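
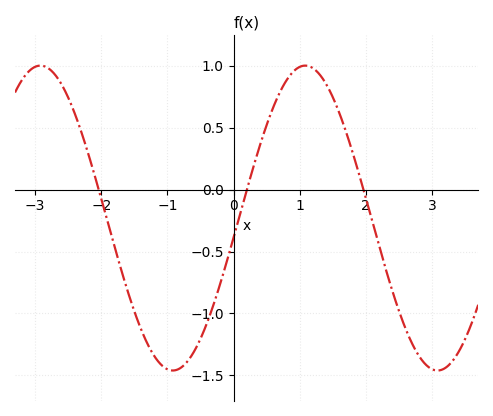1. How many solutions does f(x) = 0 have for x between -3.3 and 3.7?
3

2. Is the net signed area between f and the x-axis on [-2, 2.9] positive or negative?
negative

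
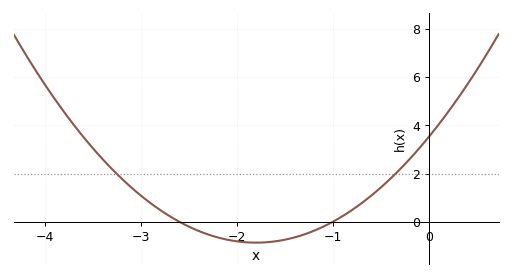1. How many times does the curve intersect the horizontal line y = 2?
2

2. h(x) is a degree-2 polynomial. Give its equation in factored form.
y = 1.36(x + 2.6)(x + 1)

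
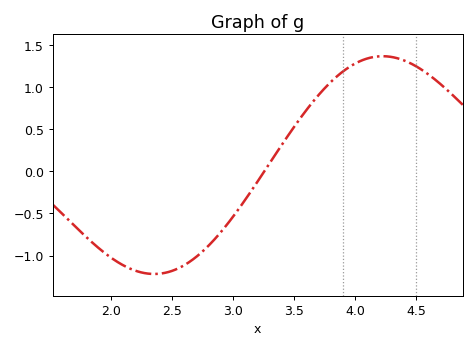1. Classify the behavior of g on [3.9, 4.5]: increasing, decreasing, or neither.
neither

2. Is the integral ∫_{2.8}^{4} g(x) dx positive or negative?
positive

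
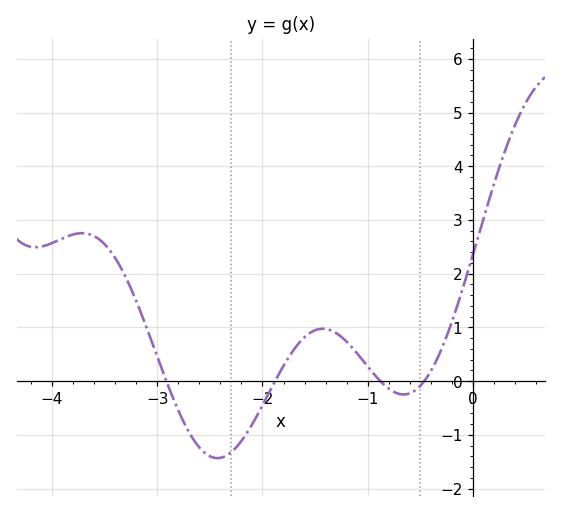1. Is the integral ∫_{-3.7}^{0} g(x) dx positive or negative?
positive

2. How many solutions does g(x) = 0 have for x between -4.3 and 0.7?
4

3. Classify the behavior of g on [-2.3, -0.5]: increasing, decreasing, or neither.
neither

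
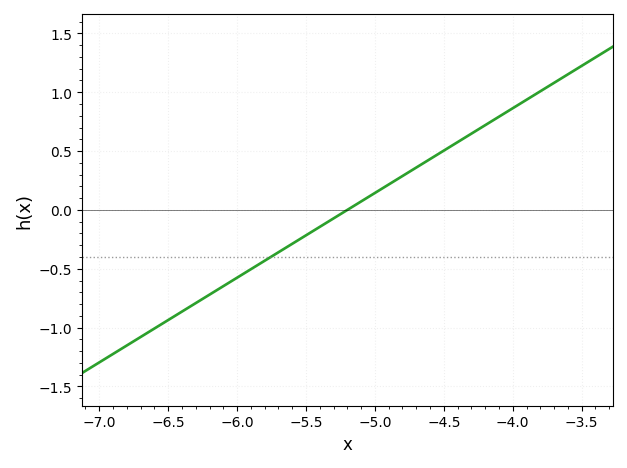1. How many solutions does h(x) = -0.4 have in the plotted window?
1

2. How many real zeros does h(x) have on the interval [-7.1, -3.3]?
1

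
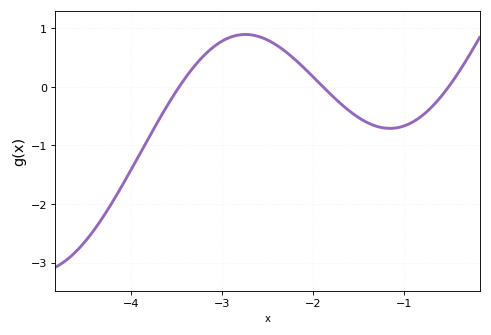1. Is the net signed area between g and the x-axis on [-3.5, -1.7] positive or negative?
positive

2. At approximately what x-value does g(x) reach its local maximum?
-2.74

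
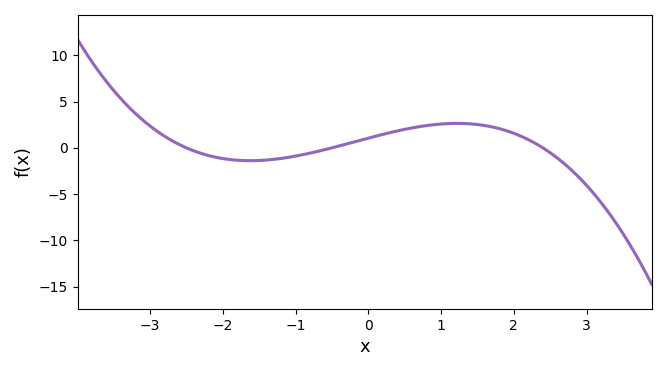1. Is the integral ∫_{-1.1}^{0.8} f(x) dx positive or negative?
positive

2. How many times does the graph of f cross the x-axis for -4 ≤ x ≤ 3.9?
3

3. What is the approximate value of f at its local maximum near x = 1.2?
2.64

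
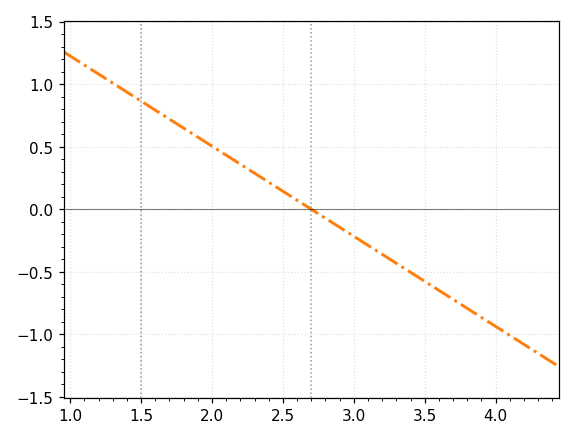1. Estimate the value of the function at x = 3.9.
-0.85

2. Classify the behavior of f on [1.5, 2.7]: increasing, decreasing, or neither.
decreasing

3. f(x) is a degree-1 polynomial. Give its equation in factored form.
y = -0.72(x - 2.7)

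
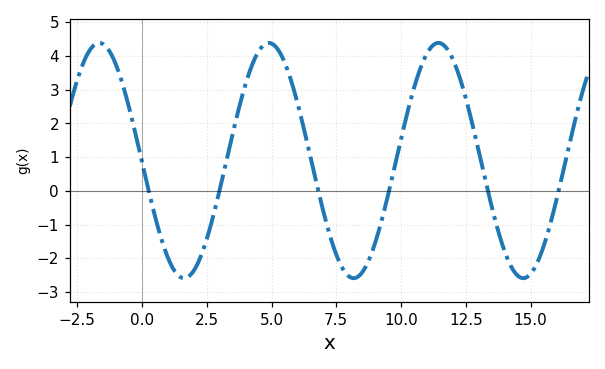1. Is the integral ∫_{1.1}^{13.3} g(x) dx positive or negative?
positive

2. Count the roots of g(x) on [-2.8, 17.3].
6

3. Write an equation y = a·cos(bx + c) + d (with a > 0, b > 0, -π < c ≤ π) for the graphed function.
y = 3.49cos(0.96x + 1.58) + 0.9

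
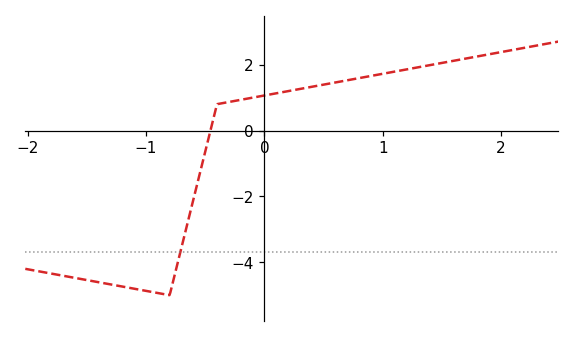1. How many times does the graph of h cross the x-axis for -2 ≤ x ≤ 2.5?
1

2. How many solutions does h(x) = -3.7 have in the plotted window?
1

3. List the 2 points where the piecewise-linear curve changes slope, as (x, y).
(-0.8, -5); (-0.4, 0.8)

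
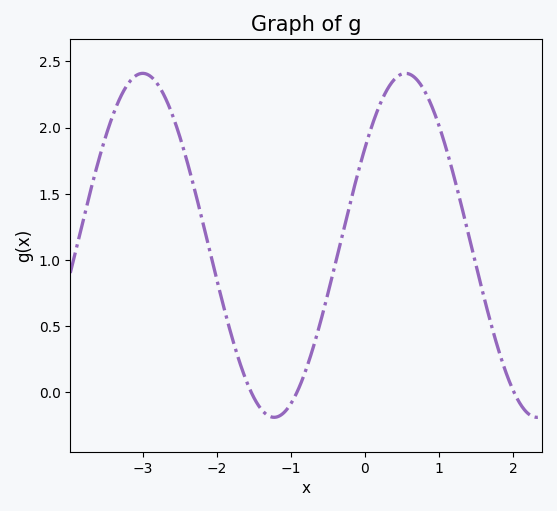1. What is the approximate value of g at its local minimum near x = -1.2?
-0.2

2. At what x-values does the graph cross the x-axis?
-1.5, -0.9, 2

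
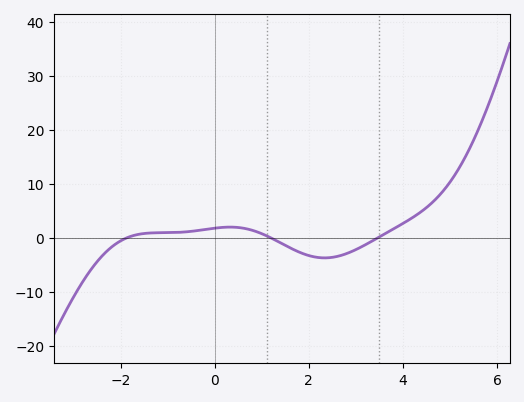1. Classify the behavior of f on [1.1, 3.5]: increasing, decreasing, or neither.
neither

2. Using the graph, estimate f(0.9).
1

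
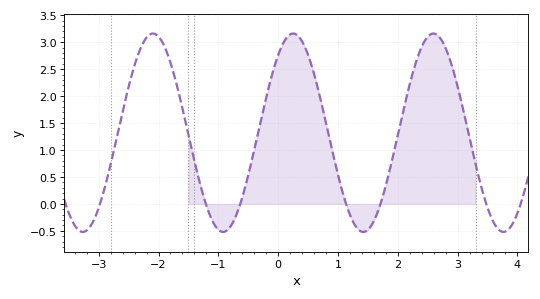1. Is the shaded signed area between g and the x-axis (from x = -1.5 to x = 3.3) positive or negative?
positive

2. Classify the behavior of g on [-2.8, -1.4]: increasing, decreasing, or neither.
neither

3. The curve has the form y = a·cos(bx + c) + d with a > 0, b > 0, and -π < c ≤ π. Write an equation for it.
y = 1.84cos(2.7x - 0.67) + 1.32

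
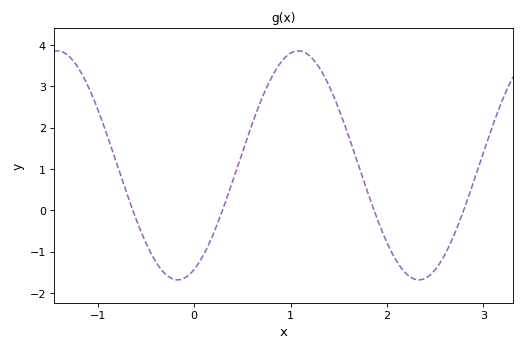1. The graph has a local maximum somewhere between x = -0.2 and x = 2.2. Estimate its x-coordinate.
1.1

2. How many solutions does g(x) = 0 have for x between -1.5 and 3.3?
4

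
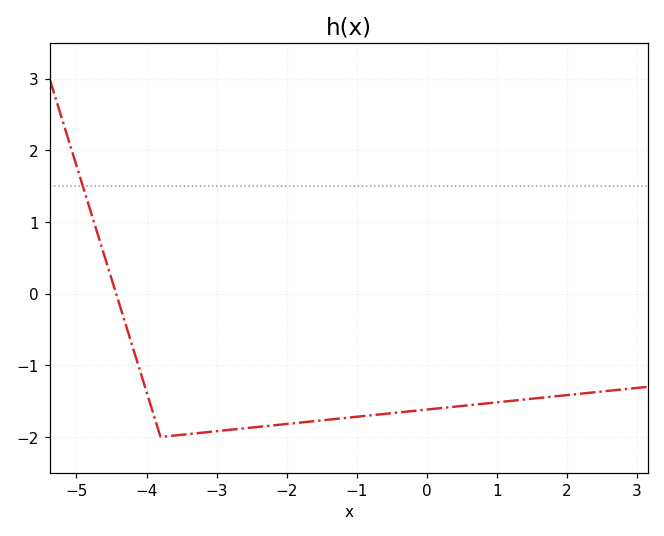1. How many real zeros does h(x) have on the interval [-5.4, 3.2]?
1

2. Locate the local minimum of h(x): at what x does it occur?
-3.8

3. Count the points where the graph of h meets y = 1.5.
1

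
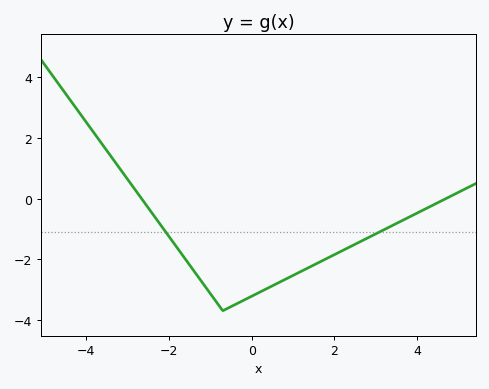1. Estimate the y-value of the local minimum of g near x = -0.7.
-3.7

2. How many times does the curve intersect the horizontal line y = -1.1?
2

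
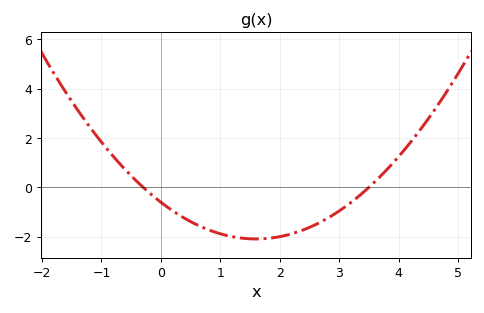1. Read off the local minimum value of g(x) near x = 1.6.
-2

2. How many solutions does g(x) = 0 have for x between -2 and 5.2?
2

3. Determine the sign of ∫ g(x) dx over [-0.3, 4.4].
negative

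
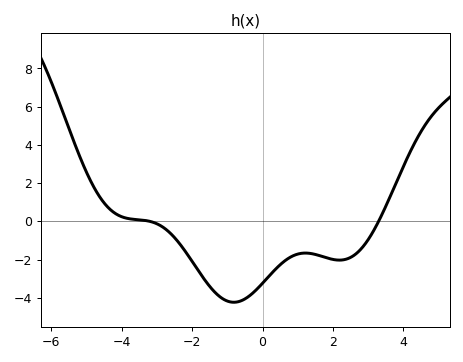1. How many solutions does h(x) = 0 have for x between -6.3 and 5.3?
2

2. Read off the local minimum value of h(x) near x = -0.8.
-4.2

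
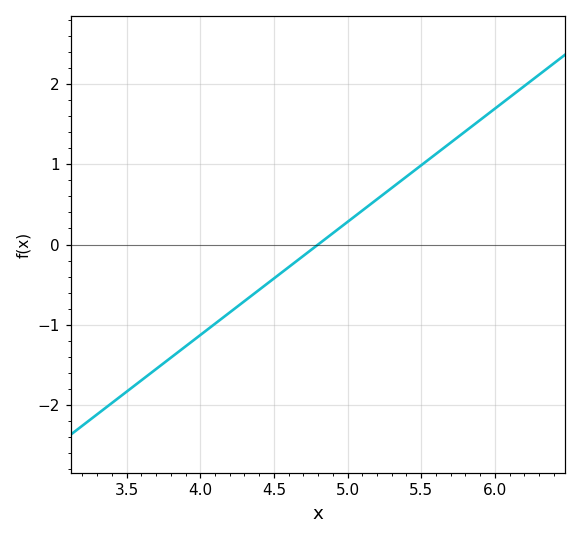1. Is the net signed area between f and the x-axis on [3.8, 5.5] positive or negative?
negative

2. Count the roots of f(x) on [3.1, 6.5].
1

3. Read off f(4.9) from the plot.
0.1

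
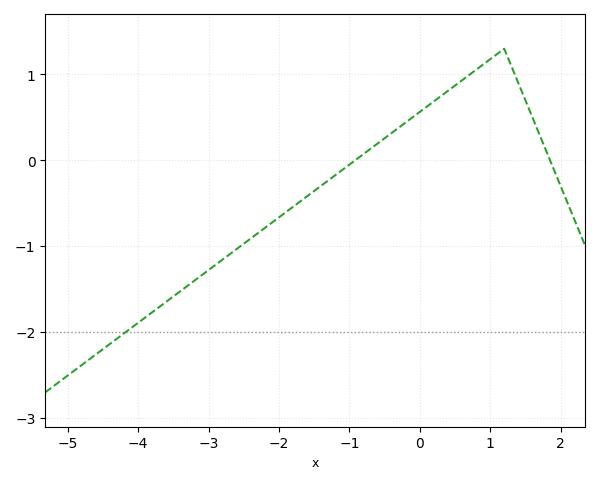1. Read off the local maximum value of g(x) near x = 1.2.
1.3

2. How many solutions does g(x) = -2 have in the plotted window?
1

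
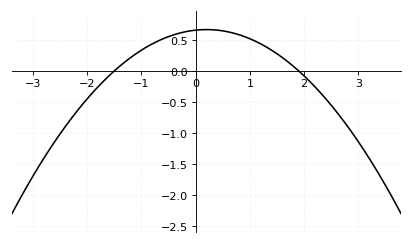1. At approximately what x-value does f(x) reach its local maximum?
0.2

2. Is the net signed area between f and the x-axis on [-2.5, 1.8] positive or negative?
positive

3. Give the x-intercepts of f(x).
-1.5, 1.9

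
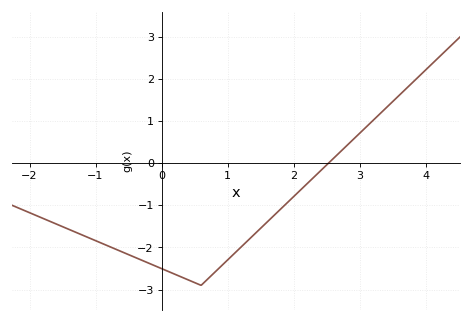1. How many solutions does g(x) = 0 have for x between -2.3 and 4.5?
1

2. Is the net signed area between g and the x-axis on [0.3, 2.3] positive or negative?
negative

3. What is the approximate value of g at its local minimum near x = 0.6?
-2.9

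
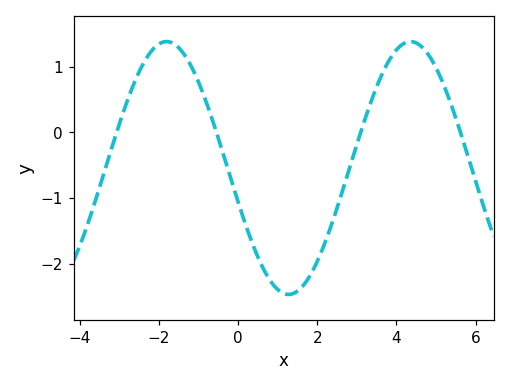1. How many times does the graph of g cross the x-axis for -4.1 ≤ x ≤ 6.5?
4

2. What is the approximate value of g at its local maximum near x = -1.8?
1.38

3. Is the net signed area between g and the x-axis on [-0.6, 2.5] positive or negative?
negative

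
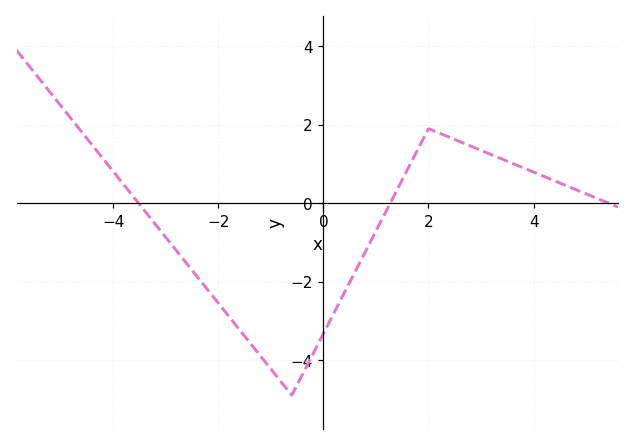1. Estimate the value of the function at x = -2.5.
-1.8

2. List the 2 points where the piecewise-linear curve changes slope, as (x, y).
(-0.6, -4.9); (2, 1.9)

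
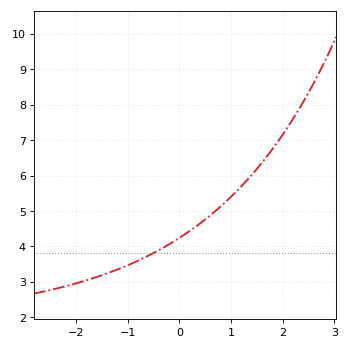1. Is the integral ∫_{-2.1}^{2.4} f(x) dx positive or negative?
positive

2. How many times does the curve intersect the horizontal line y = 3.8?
1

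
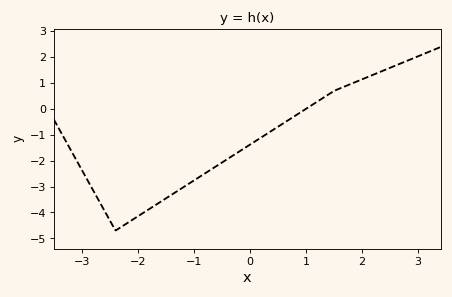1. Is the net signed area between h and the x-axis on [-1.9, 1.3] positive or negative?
negative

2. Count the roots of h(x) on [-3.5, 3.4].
1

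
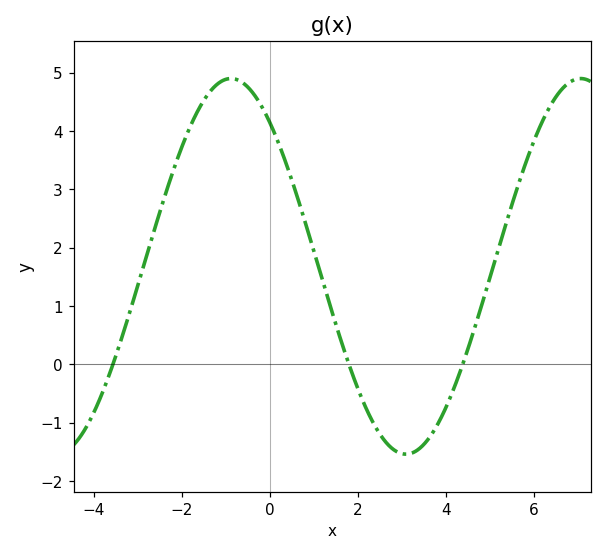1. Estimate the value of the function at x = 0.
4.14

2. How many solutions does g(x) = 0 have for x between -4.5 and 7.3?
3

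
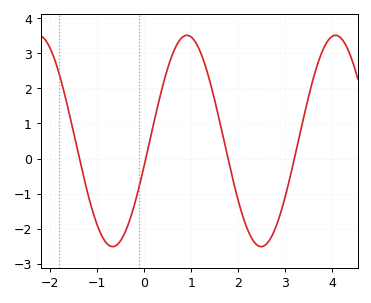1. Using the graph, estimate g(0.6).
3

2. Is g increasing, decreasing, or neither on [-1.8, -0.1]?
neither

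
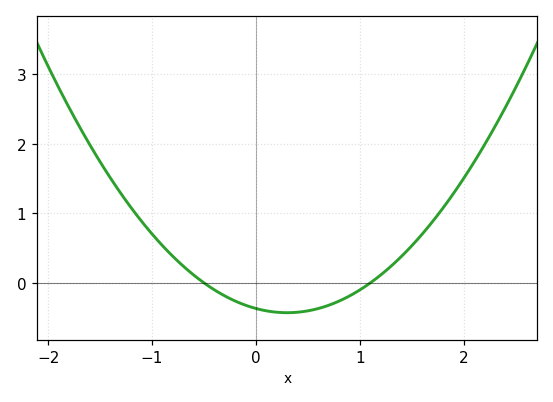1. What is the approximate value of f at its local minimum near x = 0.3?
-0.4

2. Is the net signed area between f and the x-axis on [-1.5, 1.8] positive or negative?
positive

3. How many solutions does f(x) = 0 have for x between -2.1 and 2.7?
2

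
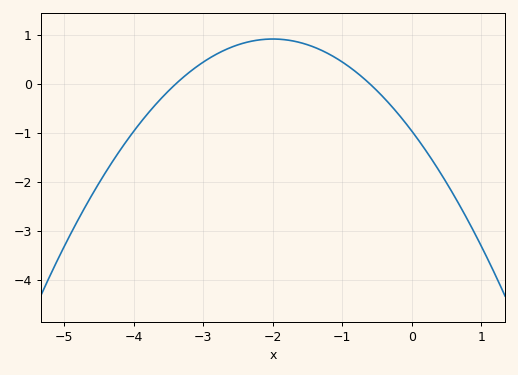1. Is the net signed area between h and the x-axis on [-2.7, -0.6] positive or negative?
positive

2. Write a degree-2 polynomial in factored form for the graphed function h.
y = -0.47(x + 3.4)(x + 0.6)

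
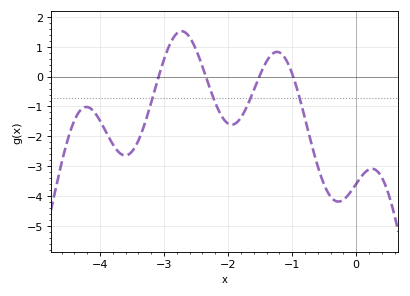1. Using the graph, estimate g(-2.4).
0.332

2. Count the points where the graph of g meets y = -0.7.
4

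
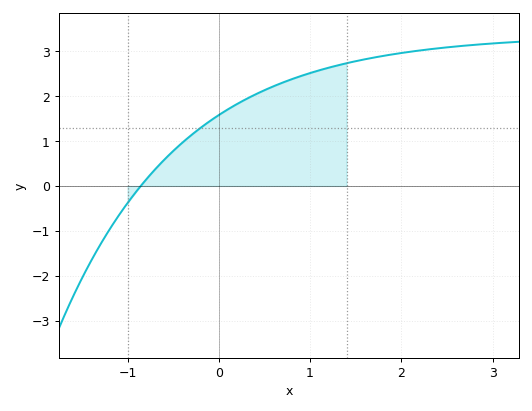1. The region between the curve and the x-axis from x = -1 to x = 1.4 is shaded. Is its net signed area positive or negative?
positive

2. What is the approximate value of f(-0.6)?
0.6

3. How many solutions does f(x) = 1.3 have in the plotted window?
1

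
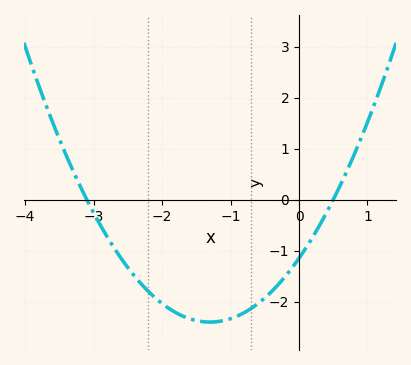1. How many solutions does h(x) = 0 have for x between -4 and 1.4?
2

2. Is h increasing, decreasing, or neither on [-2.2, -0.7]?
neither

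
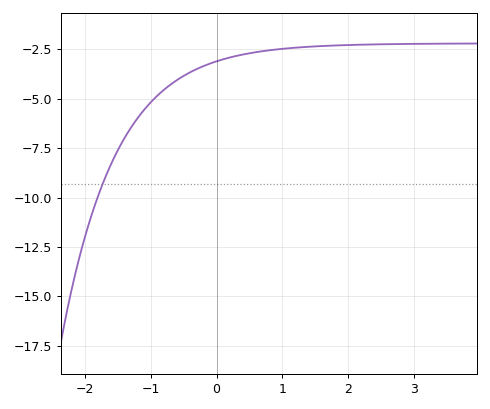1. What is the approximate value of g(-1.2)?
-5.99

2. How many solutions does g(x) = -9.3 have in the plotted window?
1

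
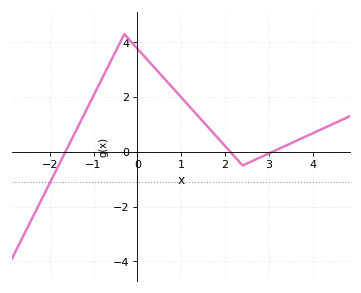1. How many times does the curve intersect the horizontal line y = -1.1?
1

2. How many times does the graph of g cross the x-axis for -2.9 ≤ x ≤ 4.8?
3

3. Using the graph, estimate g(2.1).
0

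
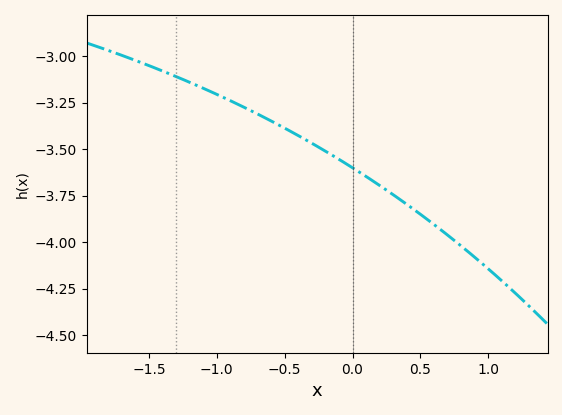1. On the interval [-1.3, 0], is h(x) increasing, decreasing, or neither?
decreasing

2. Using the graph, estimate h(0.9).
-4.08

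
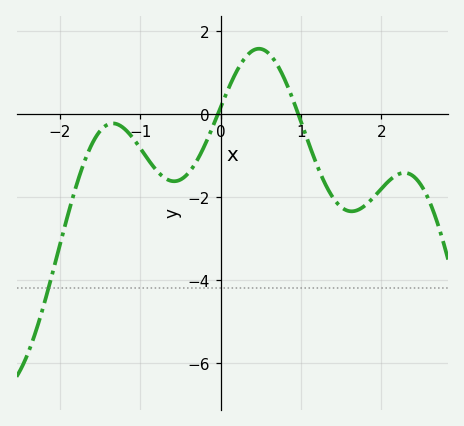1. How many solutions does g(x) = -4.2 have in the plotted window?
1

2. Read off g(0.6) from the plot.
1.46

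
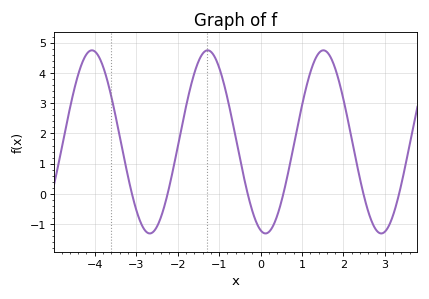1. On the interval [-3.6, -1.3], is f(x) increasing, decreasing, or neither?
neither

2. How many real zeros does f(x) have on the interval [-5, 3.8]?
6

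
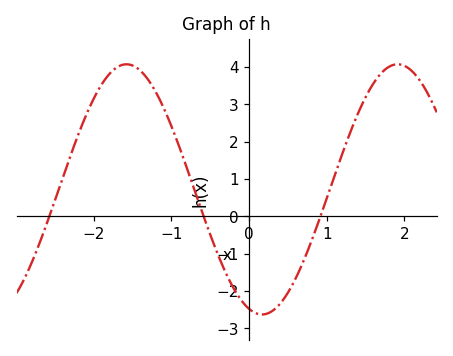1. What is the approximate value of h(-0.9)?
1.86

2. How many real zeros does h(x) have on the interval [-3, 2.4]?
3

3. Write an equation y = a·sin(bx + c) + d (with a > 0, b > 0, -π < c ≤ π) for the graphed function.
y = 3.35sin(1.8x - 1.87) + 0.72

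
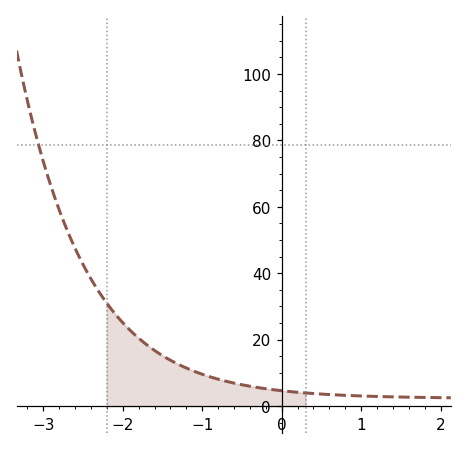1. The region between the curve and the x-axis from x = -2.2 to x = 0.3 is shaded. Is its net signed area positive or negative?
positive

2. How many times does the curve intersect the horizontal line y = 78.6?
1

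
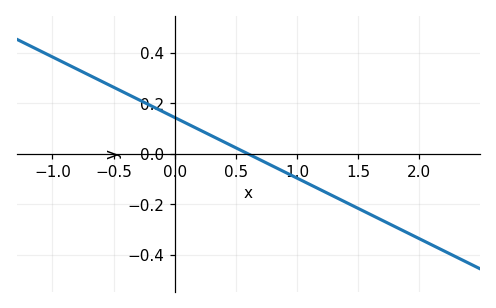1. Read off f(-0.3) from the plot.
0.216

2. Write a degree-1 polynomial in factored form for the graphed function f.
y = -0.24(x - 0.6)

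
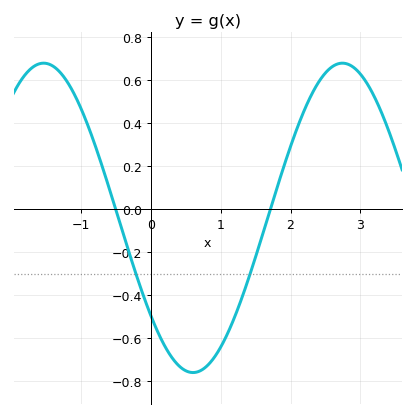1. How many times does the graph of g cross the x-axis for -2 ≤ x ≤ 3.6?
2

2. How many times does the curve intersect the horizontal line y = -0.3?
2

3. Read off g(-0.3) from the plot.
-0.22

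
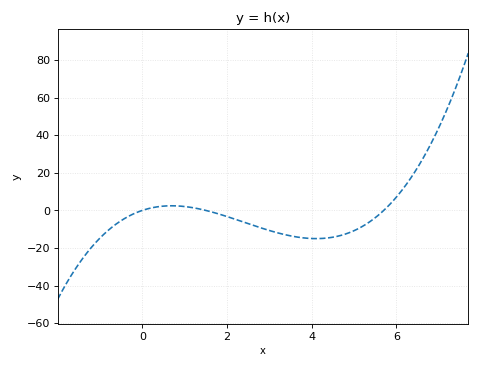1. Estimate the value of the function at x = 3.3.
-12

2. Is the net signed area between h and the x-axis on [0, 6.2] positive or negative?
negative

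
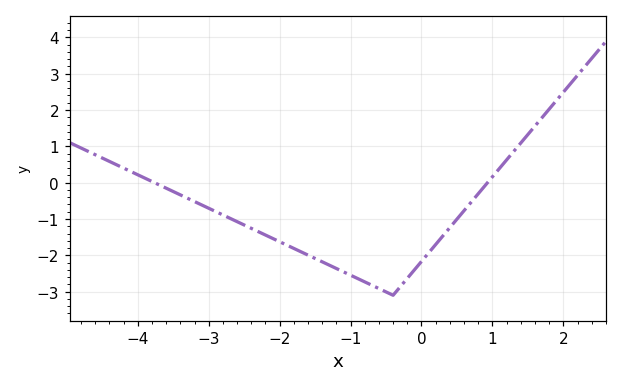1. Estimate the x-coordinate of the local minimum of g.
-0.401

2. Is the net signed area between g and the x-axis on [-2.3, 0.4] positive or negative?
negative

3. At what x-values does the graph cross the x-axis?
-3.76, 0.931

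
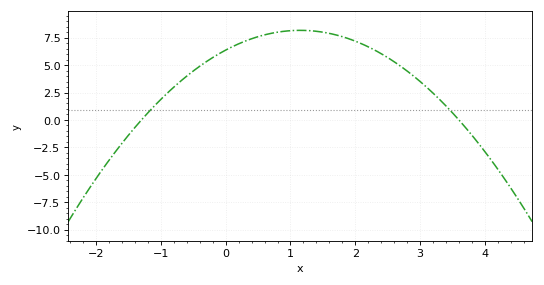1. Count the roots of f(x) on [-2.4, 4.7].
2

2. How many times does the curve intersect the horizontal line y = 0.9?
2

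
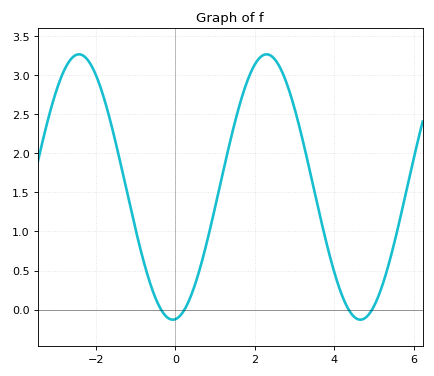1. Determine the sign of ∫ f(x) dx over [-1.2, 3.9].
positive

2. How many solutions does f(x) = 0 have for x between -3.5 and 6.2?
4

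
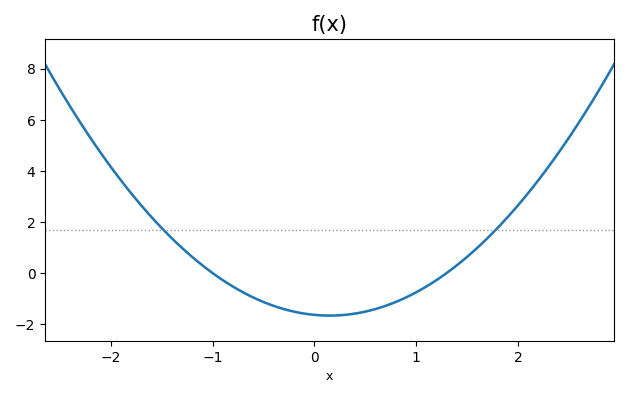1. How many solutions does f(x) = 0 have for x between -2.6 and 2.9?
2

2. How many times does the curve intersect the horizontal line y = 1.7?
2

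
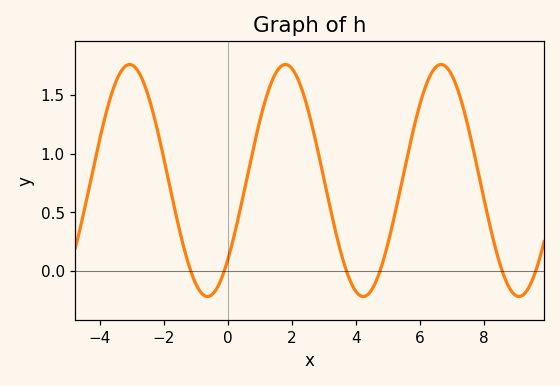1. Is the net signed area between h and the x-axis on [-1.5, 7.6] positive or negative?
positive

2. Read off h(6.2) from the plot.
1.6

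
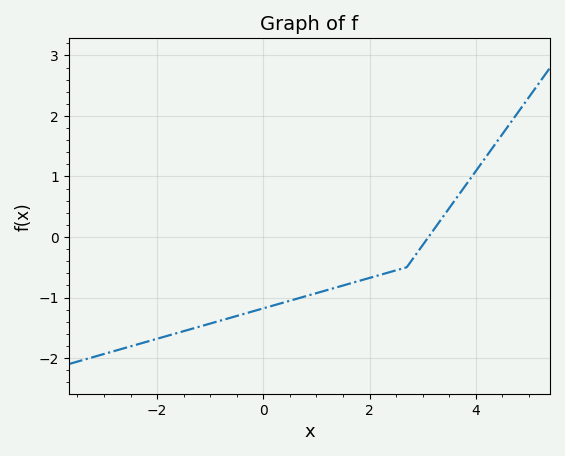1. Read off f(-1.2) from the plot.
-1.48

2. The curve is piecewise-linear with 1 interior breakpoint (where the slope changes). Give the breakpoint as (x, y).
(2.7, -0.5)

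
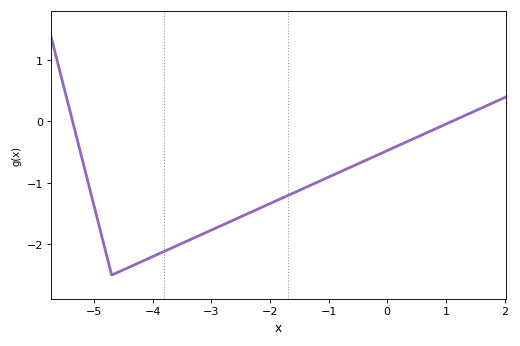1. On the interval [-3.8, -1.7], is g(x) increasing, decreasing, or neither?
increasing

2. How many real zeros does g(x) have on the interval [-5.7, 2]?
2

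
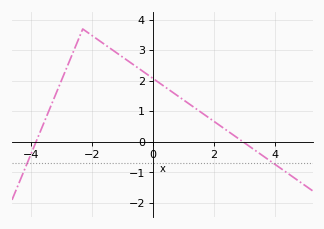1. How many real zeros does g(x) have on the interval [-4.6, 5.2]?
2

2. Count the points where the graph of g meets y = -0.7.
2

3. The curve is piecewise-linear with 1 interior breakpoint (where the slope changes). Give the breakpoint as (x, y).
(-2.3, 3.7)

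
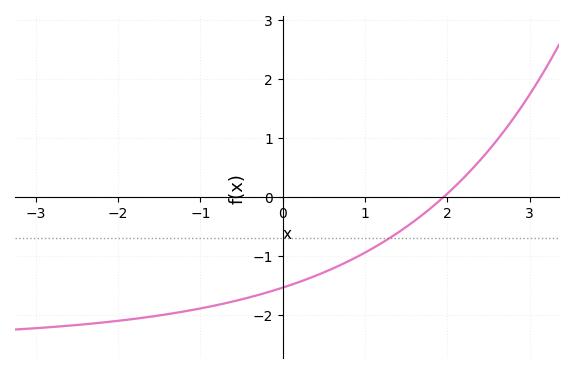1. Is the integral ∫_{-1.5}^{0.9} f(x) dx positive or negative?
negative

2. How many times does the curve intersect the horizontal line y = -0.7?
1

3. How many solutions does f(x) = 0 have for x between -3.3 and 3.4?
1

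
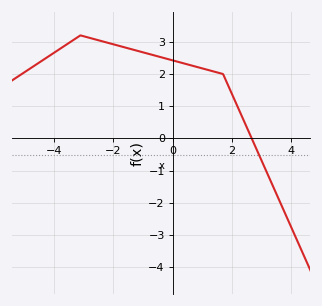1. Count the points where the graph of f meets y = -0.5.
1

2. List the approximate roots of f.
2.6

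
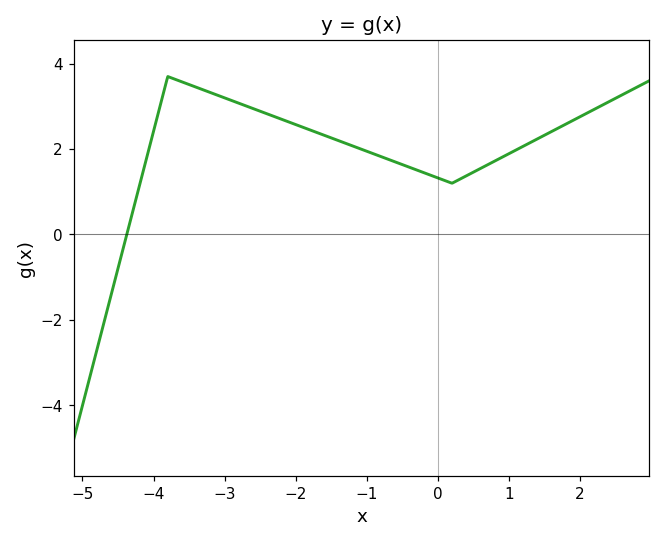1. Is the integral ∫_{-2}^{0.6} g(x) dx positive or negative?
positive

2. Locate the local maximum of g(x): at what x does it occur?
-3.8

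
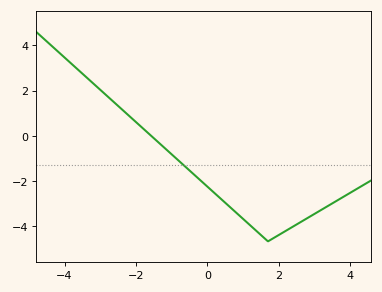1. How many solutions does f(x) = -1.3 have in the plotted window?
1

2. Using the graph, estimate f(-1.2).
-0.545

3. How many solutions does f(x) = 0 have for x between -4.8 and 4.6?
1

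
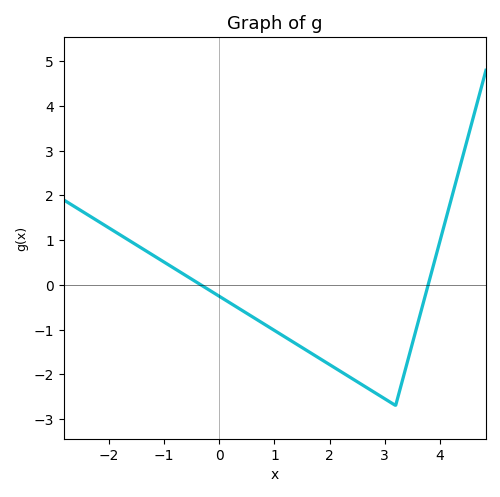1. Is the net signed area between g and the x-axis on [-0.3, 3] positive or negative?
negative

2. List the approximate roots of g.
-0.335, 3.79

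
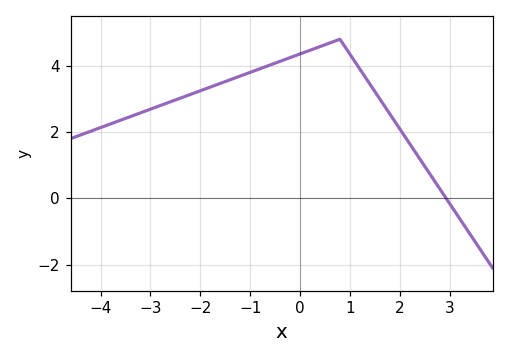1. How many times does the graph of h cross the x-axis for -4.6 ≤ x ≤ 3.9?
1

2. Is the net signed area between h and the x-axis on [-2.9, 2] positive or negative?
positive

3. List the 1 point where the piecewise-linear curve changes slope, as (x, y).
(0.8, 4.8)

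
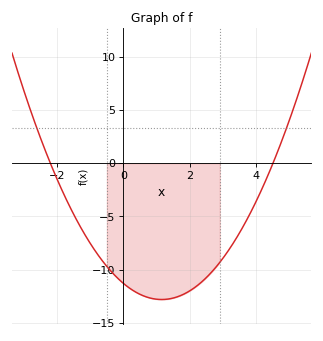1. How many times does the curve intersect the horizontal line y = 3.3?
2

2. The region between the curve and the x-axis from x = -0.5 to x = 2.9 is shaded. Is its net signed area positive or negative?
negative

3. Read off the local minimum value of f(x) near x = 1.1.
-13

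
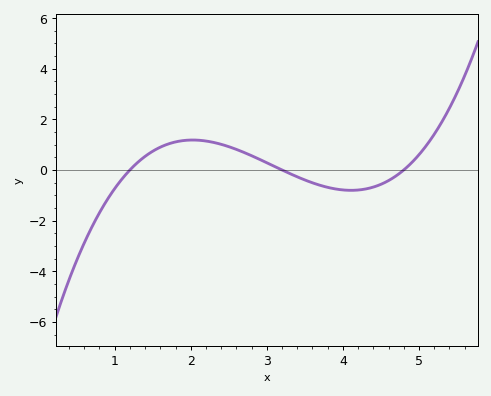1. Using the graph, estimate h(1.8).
1.2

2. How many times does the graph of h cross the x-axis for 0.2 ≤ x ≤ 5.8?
3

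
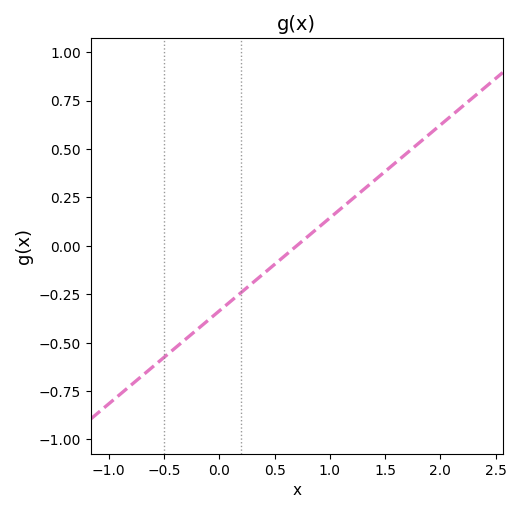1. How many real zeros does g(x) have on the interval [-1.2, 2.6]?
1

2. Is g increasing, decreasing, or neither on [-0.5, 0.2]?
increasing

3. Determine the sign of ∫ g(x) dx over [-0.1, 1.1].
negative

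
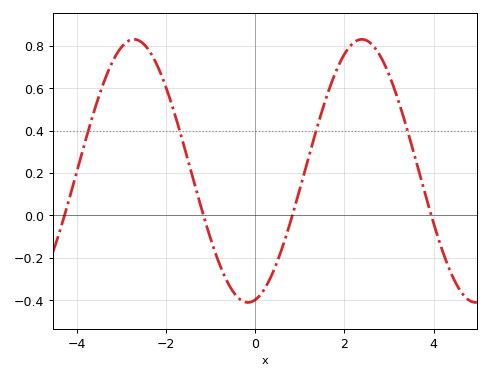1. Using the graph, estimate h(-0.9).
-0.172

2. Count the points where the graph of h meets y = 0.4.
4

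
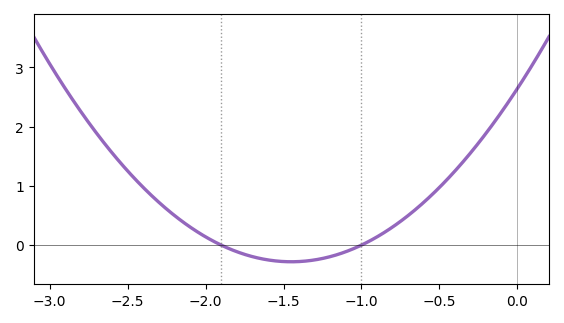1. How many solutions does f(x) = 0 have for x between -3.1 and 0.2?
2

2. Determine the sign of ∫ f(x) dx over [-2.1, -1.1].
negative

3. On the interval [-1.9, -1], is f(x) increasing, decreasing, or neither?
neither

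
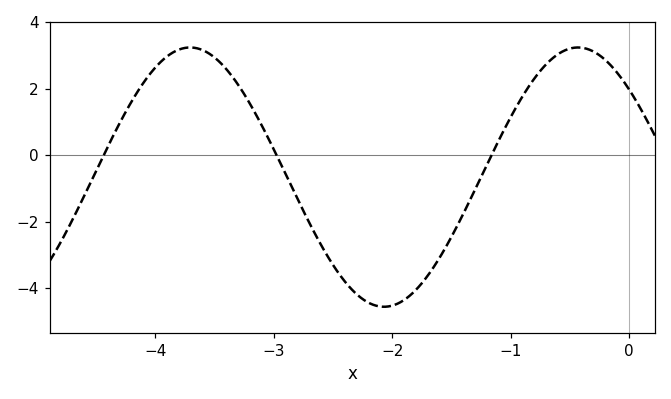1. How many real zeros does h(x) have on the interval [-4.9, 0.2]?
3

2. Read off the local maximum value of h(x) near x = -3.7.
3.24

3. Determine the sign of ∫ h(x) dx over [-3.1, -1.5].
negative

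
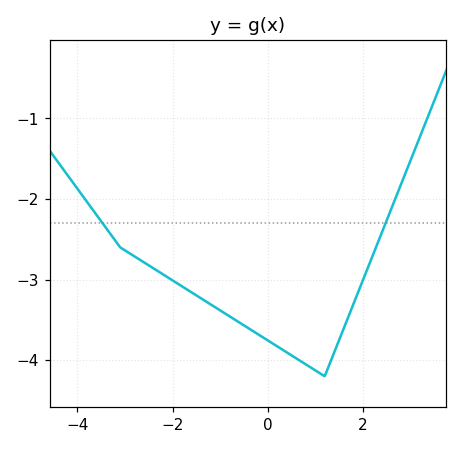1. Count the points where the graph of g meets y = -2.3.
2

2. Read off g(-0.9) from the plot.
-3.42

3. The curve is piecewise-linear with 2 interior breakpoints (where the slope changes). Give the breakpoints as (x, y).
(-3.1, -2.6); (1.2, -4.2)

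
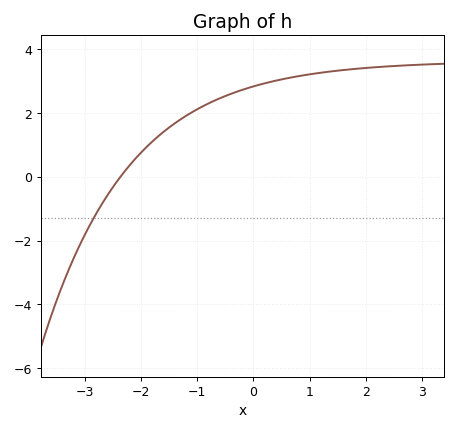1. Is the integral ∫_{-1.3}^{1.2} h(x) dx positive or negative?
positive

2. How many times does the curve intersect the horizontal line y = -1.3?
1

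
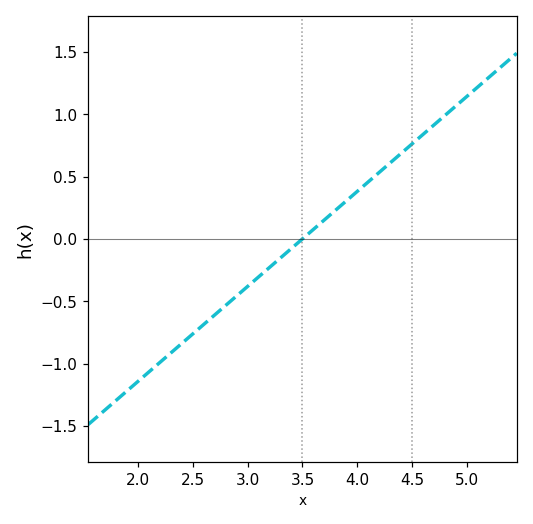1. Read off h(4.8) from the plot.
1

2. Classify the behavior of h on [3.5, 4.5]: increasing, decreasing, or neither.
increasing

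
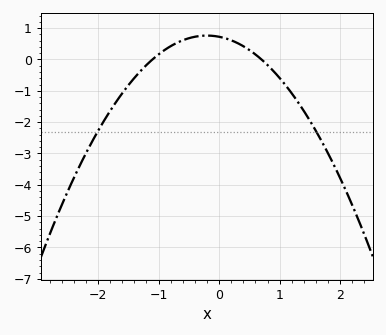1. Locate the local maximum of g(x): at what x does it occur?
-0.2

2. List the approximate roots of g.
-1.1, 0.7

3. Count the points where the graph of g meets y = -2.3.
2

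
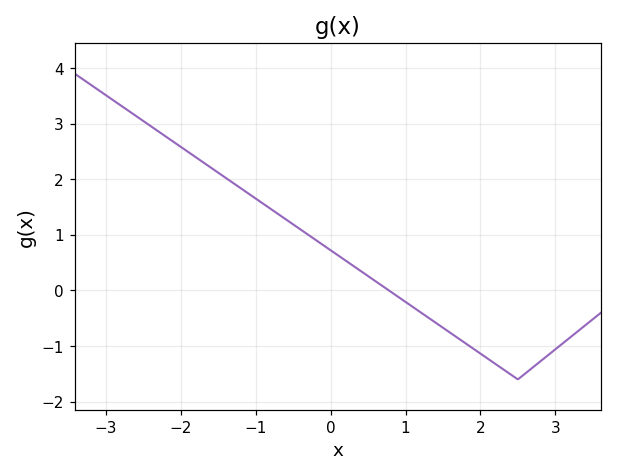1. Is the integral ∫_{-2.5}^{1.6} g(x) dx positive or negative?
positive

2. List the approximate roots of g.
0.778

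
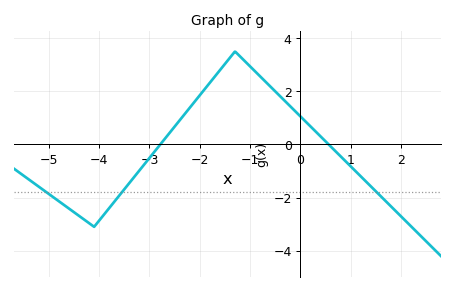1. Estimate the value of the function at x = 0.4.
0.303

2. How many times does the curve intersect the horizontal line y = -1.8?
3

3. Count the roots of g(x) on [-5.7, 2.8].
2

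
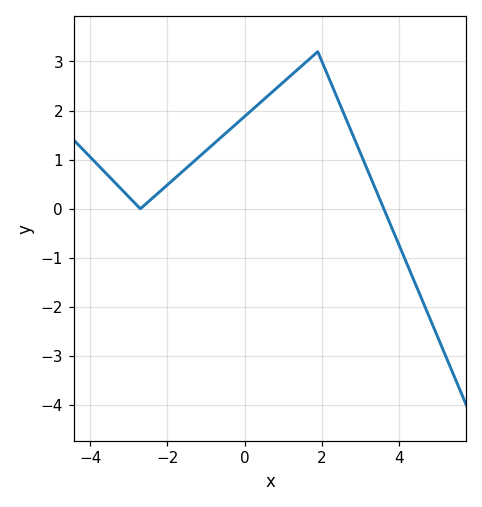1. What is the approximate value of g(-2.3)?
0.278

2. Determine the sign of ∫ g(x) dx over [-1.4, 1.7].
positive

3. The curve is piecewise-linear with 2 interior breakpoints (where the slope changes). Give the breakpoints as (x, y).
(-2.7, 0); (1.9, 3.2)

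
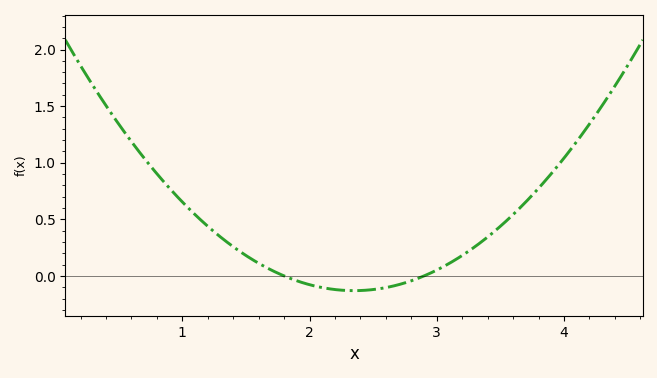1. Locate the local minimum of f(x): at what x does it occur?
2.4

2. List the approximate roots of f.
1.8, 2.9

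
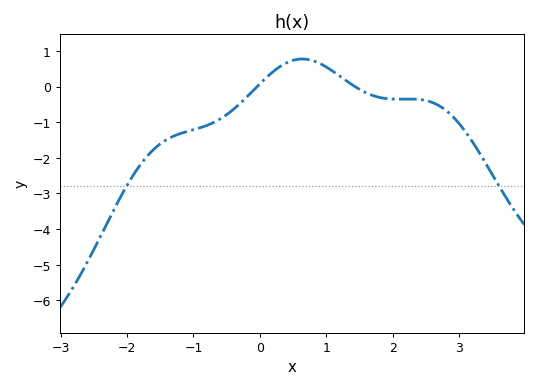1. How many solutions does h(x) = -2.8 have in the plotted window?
2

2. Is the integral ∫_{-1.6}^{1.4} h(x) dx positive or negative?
negative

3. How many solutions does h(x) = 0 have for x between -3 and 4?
2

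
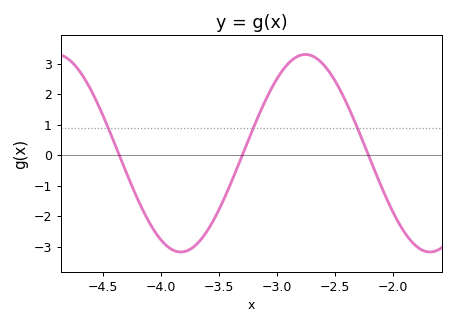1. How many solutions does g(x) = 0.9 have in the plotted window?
3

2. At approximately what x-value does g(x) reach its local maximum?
-2.75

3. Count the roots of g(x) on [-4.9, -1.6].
3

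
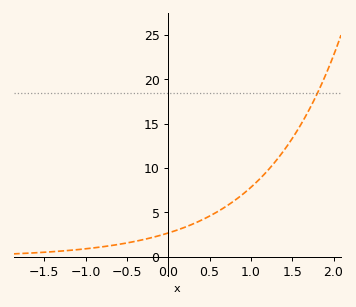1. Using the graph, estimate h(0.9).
7.04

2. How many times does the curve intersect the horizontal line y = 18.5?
1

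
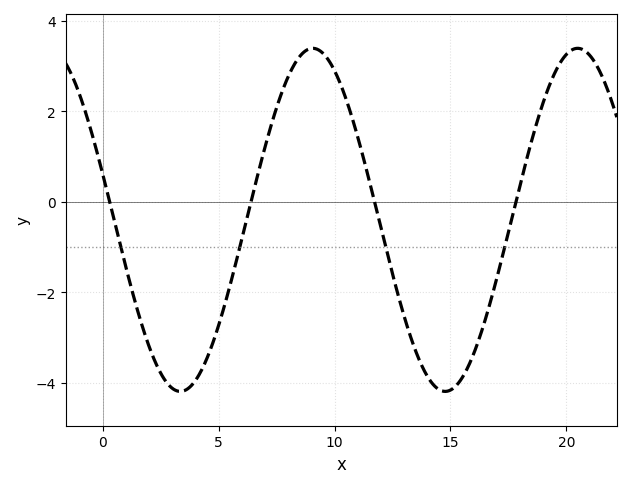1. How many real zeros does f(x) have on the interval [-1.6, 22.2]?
4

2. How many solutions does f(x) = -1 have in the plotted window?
4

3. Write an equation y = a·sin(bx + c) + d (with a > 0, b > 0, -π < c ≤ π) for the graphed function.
y = 3.79sin(0.55x + 2.9) - 0.4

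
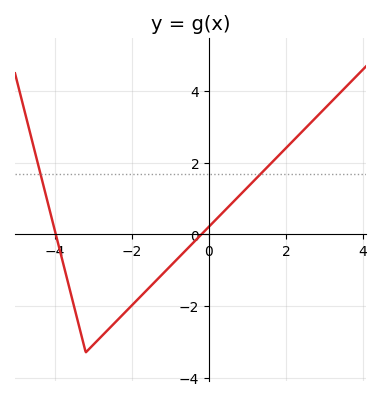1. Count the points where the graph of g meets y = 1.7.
2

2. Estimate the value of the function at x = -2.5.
-2.53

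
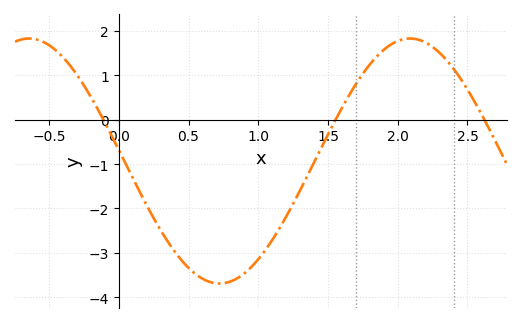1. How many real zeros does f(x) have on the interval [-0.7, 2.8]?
3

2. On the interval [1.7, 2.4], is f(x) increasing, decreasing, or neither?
neither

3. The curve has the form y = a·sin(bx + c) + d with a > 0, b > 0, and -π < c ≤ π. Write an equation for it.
y = 2.76sin(2.3x + 3.05) - 0.93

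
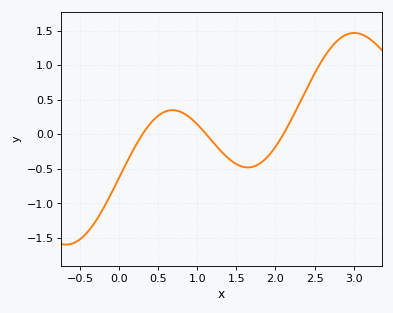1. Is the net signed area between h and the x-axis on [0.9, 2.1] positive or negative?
negative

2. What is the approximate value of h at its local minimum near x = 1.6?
-0.5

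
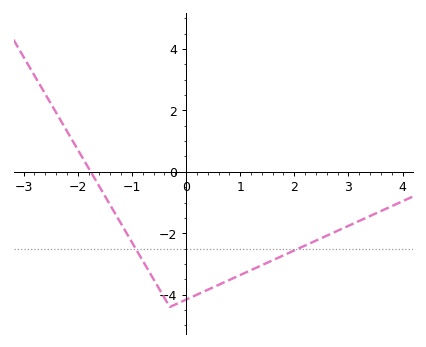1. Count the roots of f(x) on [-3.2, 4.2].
1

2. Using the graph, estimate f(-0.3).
-4.4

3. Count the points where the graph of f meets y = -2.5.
2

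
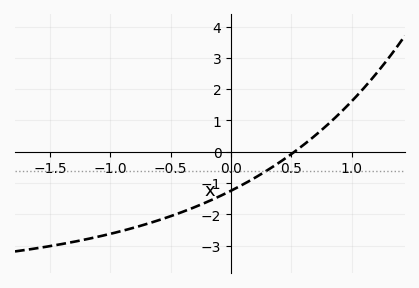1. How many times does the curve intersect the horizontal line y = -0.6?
1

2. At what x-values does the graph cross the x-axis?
0.524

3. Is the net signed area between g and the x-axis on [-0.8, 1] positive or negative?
negative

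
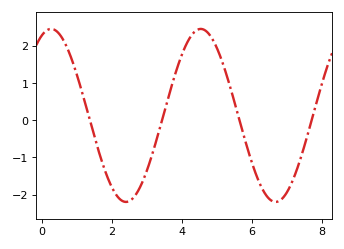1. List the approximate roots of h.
1.4, 3.4, 5.6, 7.8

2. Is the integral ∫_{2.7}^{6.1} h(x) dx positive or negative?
positive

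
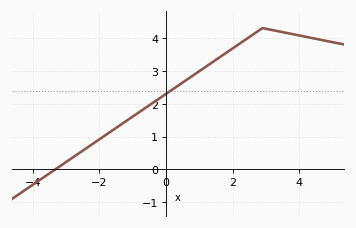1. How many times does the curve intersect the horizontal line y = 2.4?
1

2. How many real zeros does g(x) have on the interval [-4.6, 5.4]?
1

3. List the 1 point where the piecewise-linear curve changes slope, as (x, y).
(2.9, 4.3)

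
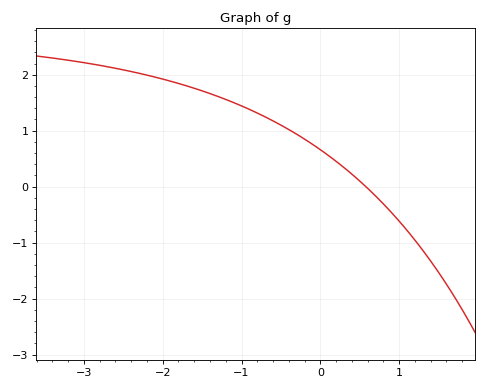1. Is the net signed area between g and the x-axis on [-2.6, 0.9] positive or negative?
positive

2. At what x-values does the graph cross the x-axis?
0.577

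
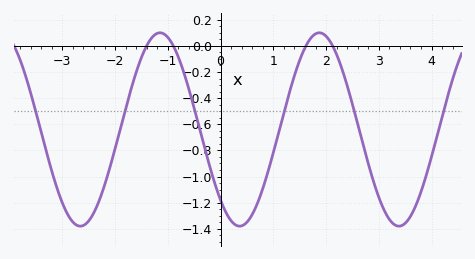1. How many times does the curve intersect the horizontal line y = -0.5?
6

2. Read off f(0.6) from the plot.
-1.29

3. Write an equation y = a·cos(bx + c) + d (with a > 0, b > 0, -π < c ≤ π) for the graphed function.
y = 0.74cos(2.08x + 2.39) - 0.64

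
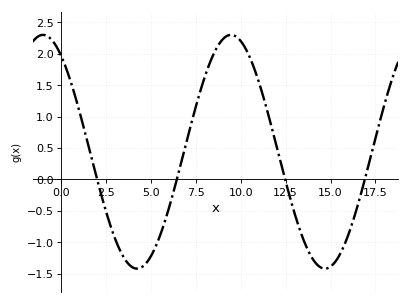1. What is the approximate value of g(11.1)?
1.45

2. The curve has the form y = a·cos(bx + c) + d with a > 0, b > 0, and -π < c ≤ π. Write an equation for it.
y = 1.86cos(0.6x + 0.61) + 0.44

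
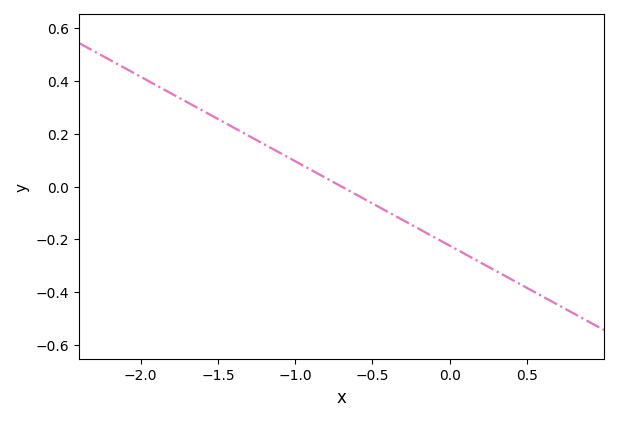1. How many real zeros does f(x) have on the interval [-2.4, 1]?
1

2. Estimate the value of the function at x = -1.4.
0.22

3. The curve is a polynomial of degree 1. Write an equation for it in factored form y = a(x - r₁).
y = -0.32(x + 0.7)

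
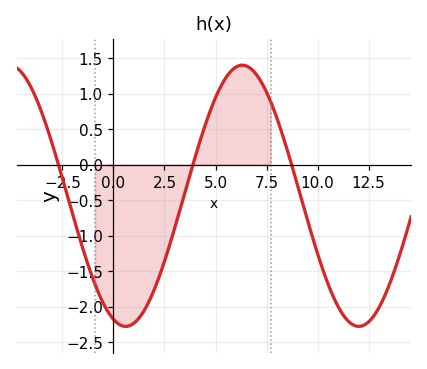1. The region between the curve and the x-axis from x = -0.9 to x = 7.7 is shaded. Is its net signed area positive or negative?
negative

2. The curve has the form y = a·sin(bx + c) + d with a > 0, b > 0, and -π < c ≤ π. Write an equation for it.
y = 1.84sin(0.55x - 1.9) - 0.44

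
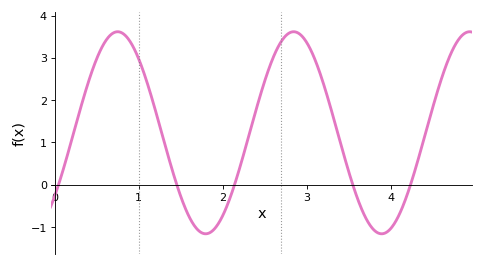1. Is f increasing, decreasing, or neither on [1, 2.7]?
neither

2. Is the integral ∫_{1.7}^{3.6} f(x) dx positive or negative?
positive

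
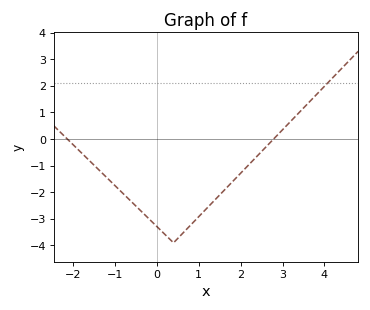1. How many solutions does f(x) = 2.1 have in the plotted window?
1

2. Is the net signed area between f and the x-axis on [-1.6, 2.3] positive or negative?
negative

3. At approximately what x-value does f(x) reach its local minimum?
0.4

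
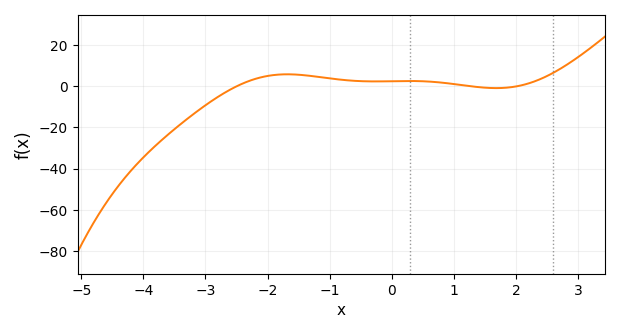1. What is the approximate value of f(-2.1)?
4.35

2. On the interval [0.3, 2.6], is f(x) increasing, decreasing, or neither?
neither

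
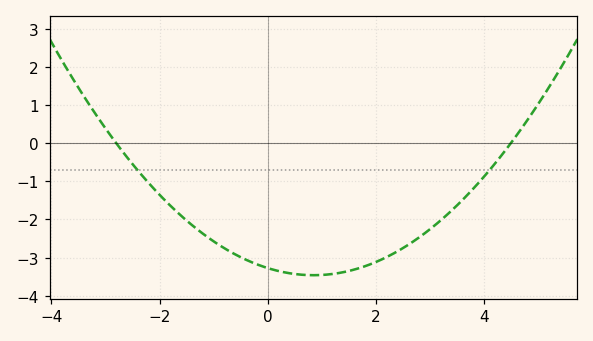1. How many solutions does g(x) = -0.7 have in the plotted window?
2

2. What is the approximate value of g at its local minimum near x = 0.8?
-3.46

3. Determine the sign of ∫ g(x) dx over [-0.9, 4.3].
negative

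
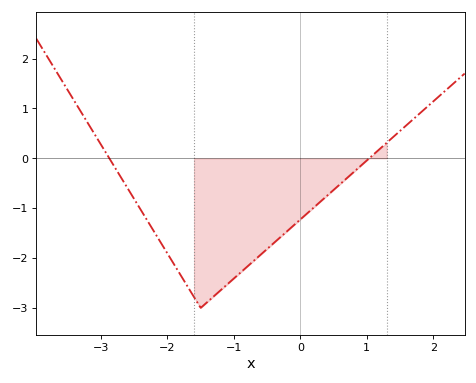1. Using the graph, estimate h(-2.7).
-0.4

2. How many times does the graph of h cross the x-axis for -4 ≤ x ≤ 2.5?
2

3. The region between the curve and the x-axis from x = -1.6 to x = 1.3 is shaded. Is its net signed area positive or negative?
negative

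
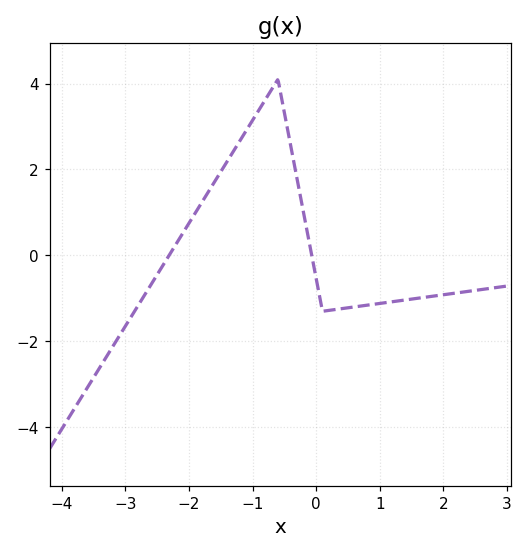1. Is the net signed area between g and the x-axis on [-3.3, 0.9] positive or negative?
positive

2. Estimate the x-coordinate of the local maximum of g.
-0.6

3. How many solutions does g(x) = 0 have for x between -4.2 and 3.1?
2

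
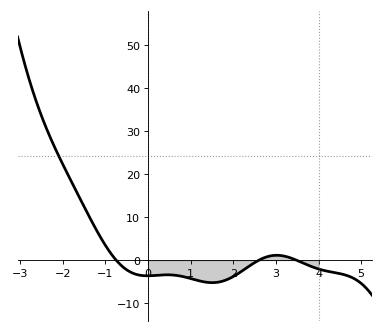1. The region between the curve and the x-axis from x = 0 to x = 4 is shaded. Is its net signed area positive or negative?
negative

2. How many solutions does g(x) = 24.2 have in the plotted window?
1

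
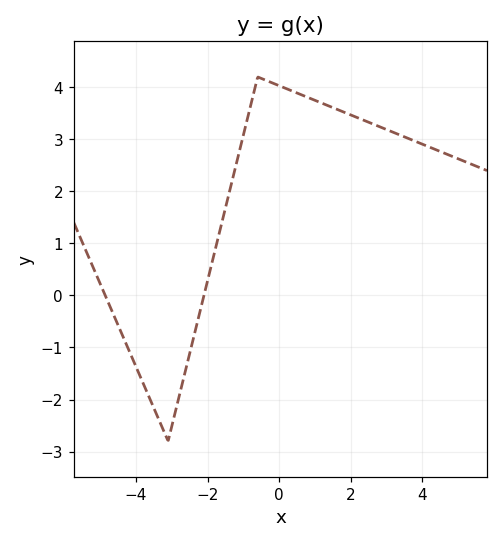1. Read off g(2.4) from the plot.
3.4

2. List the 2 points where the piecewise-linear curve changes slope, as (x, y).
(-3.1, -2.8); (-0.6, 4.2)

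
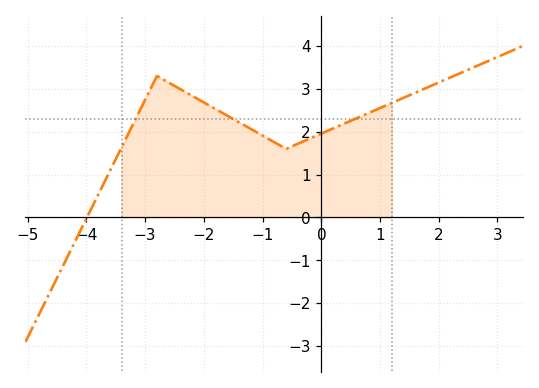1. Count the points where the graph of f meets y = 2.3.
3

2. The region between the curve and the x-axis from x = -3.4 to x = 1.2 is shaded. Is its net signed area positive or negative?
positive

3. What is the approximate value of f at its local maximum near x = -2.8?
3.3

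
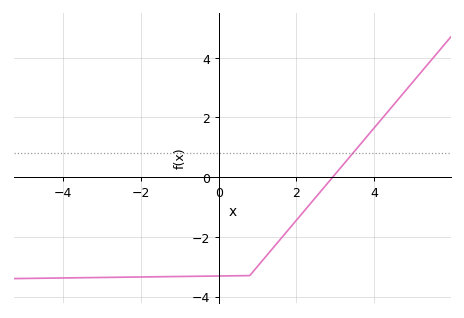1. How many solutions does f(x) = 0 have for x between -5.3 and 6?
1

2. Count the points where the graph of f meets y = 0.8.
1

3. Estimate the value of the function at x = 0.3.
-3.31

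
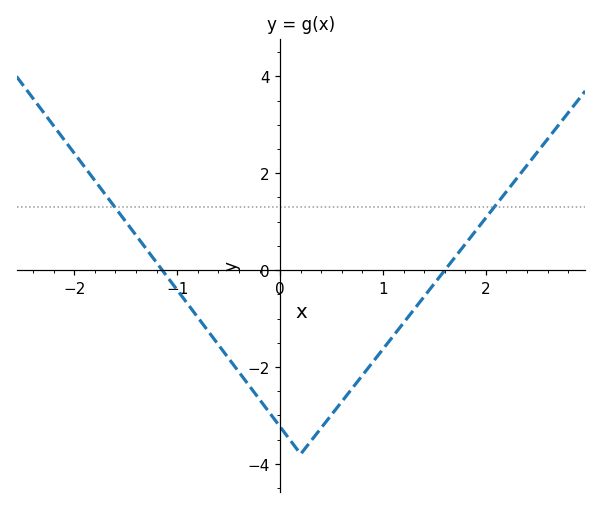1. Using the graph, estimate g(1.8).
0.538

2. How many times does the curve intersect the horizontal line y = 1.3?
2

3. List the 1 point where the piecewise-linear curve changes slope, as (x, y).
(0.2, -3.8)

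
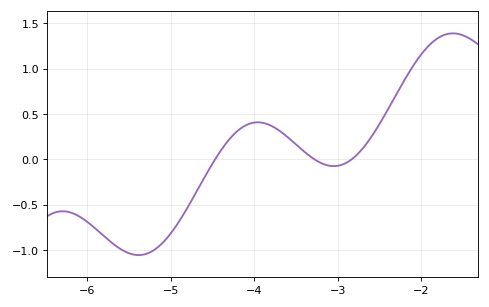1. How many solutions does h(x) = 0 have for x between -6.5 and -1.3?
3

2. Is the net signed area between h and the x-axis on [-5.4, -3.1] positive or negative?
negative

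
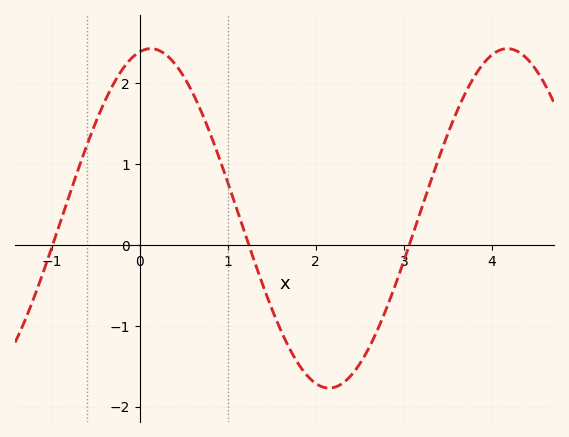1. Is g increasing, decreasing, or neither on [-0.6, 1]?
neither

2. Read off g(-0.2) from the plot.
2.17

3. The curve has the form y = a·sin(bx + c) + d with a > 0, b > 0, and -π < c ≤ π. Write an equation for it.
y = 2.1sin(1.55x + 1.38) + 0.33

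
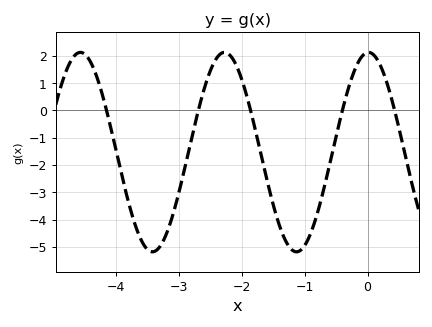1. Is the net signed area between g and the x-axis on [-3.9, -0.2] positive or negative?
negative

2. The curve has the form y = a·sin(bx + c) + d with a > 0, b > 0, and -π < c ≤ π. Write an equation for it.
y = 3.65sin(2.7x + 1.5) - 1.53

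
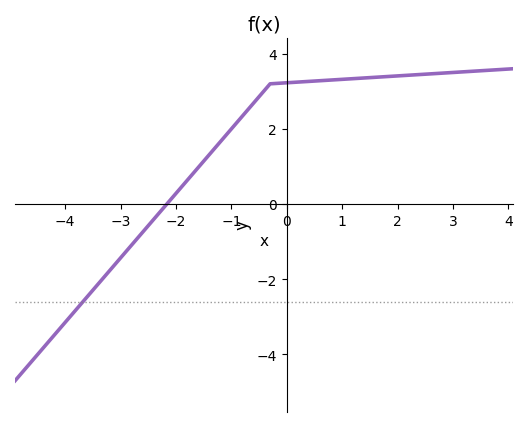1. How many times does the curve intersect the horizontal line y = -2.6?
1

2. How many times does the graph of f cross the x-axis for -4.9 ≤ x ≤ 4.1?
1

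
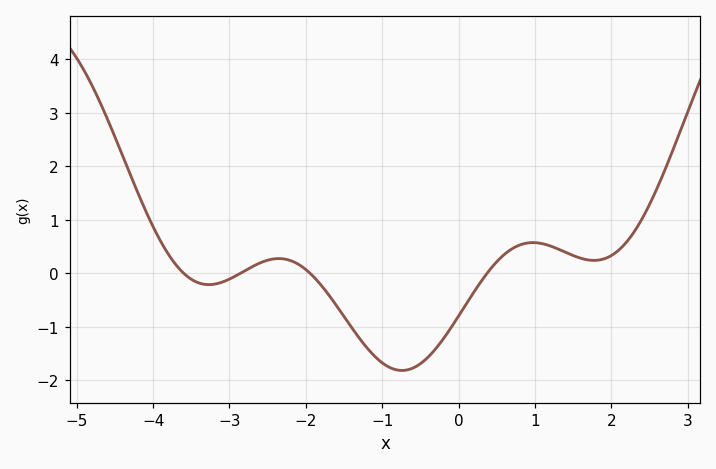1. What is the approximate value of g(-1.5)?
-0.8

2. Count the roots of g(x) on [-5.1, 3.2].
4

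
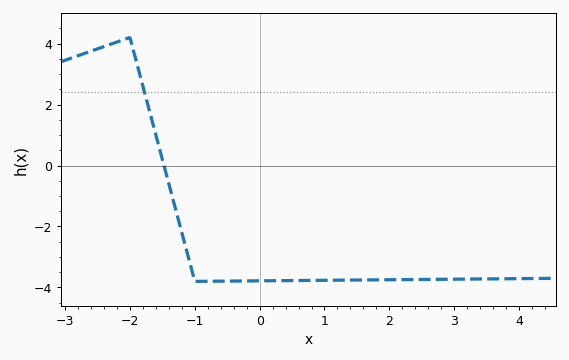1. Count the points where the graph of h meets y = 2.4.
1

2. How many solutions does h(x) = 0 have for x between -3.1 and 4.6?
1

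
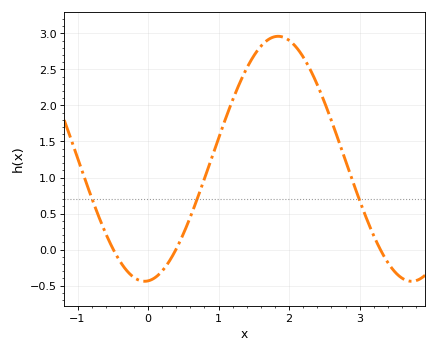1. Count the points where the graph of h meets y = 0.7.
3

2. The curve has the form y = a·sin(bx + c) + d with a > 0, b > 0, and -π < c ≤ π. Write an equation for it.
y = 1.7sin(1.66x - 1.49) + 1.26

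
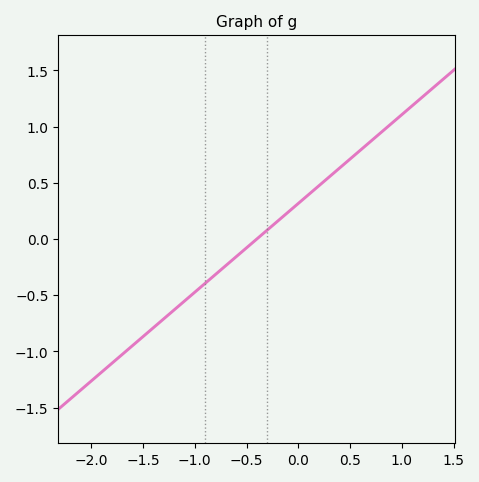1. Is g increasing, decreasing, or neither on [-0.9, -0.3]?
increasing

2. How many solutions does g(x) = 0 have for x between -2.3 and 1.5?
1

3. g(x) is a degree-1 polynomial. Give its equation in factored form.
y = 0.79(x + 0.4)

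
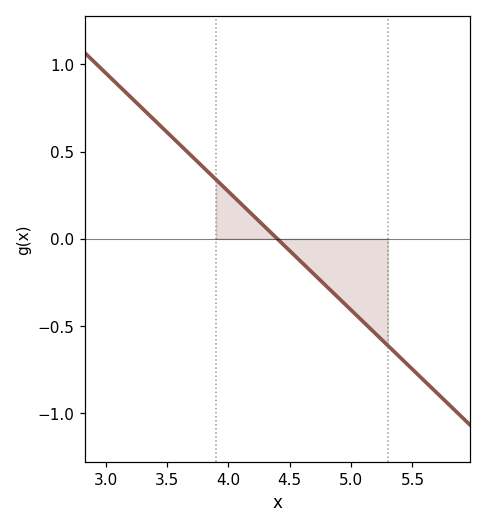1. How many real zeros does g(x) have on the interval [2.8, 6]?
1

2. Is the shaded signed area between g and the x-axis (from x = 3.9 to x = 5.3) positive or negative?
negative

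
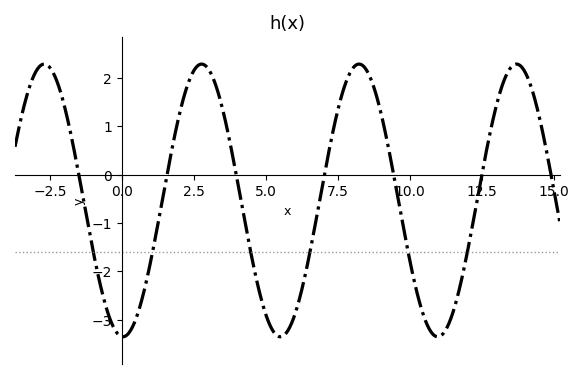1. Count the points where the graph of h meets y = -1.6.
6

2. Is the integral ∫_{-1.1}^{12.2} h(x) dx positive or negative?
negative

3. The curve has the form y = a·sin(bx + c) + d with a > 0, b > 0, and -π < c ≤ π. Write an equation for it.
y = 2.82sin(1.1x - 1.6) - 0.53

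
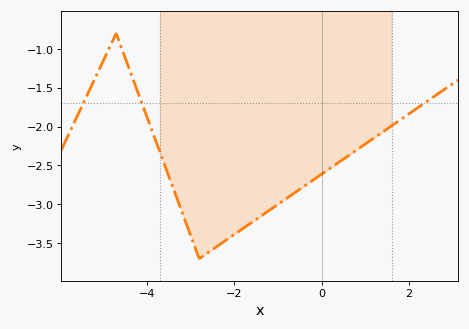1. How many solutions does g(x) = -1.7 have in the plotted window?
3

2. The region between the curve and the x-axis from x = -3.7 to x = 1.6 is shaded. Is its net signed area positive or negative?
negative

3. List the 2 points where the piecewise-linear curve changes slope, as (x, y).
(-4.7, -0.8); (-2.8, -3.7)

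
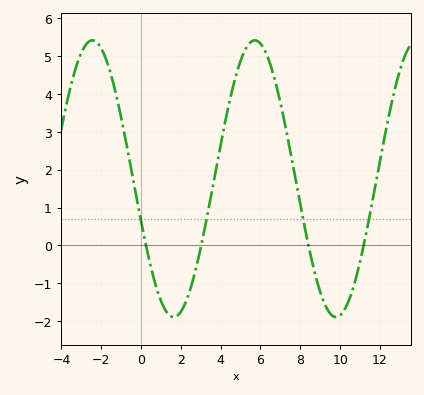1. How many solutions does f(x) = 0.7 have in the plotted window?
4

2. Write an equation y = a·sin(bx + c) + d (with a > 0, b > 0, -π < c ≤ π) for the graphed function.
y = 3.65sin(0.77x - 2.8) + 1.76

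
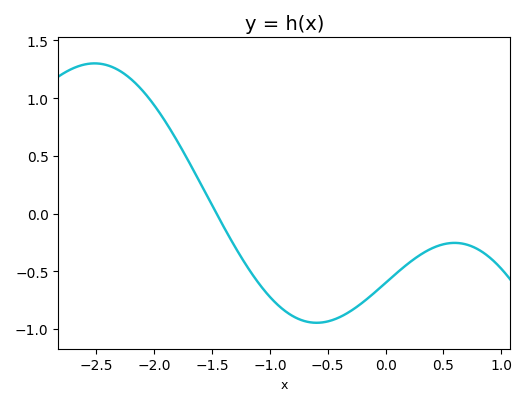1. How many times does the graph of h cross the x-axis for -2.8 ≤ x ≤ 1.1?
1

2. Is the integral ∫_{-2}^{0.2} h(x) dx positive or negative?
negative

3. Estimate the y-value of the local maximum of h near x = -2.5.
1.3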